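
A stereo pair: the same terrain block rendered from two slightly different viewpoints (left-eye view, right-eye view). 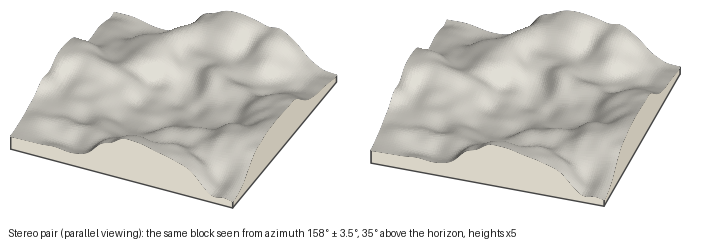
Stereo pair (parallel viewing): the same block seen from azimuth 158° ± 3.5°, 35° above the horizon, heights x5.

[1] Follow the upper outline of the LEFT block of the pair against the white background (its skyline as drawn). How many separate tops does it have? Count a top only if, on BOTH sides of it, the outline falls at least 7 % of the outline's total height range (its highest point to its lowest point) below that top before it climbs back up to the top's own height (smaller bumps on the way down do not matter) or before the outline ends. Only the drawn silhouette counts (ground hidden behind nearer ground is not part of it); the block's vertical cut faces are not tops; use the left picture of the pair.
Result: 2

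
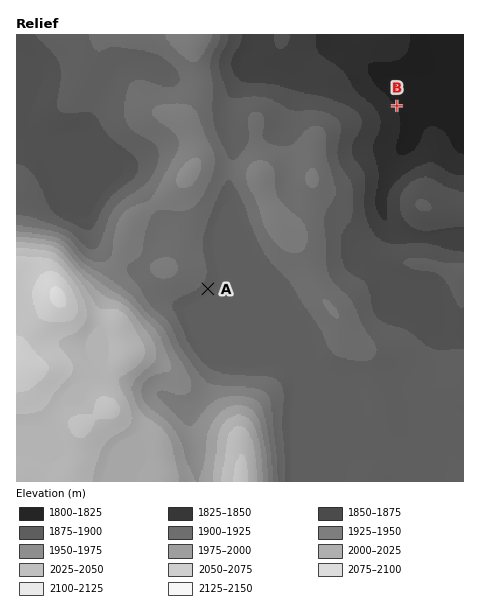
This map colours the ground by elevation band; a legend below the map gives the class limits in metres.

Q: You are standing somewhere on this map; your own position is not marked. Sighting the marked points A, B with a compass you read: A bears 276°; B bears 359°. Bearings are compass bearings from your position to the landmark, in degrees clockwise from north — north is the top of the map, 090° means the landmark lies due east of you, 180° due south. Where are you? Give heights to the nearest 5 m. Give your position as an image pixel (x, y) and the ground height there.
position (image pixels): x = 400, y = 309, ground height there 1890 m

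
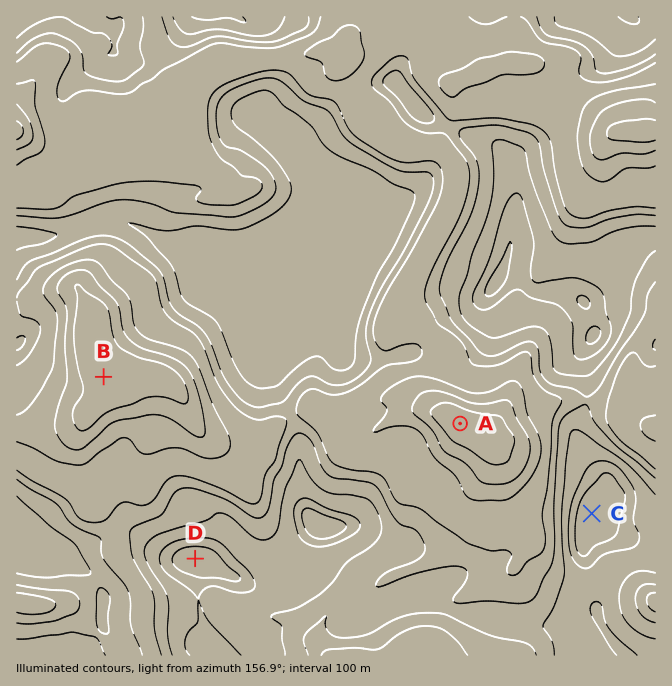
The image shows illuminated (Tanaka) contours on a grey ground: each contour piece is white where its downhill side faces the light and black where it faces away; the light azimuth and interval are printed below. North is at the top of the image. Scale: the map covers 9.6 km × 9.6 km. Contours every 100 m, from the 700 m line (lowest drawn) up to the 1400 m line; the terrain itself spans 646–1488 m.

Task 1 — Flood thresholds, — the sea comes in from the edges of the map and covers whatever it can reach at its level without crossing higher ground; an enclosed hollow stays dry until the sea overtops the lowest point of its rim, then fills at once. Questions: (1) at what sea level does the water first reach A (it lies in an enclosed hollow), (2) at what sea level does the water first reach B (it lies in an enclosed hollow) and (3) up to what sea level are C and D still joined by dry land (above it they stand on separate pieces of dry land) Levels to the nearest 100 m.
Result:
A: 1000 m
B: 900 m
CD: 1100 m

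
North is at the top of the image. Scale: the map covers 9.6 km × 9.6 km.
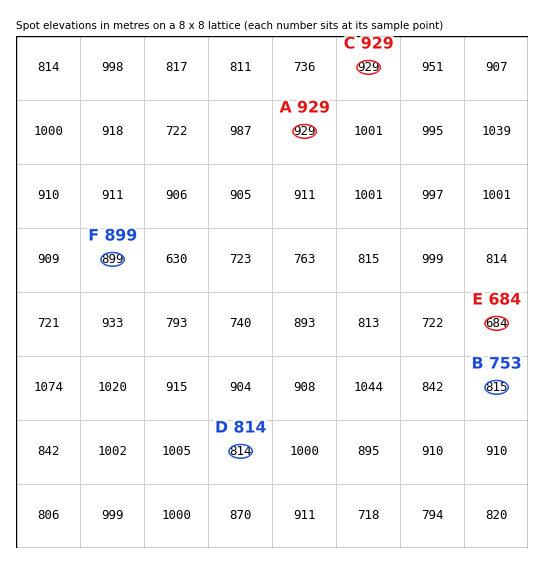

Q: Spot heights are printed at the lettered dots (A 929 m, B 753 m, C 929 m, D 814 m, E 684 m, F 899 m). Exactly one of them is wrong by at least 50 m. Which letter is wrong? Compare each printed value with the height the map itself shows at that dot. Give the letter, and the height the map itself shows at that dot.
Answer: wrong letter B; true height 815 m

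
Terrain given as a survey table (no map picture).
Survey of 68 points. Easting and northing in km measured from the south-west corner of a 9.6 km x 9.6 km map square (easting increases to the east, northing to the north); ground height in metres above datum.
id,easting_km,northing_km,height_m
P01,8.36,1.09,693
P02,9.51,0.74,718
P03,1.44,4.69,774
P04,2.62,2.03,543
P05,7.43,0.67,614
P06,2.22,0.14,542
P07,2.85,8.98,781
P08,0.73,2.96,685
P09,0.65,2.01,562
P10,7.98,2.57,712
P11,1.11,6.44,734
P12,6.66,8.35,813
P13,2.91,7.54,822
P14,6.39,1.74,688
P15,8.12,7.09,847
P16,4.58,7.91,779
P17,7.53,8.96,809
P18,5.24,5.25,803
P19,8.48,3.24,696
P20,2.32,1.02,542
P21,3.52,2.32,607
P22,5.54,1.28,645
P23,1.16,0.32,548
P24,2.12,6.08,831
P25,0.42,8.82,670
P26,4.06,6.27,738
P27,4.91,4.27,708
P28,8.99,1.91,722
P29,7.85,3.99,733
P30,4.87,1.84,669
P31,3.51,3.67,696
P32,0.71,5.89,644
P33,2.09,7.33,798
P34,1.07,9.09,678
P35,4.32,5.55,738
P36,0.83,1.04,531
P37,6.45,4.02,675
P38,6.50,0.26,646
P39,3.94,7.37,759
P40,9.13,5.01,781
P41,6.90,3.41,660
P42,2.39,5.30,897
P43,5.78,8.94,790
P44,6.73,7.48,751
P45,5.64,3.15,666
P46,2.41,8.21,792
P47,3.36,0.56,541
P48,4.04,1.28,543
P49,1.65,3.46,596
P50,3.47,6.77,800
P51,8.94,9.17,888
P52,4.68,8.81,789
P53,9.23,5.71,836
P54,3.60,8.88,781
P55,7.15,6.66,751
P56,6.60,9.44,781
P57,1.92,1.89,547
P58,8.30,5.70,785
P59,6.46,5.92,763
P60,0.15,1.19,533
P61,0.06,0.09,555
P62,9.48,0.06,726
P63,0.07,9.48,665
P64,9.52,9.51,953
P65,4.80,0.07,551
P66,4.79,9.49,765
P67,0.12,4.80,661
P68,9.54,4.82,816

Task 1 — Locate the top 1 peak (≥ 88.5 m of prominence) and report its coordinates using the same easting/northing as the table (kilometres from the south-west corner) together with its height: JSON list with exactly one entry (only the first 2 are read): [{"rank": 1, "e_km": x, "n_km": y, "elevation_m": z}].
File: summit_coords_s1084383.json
[{"rank": 1, "e_km": 2.31, "n_km": 5.34, "elevation_m": 900}]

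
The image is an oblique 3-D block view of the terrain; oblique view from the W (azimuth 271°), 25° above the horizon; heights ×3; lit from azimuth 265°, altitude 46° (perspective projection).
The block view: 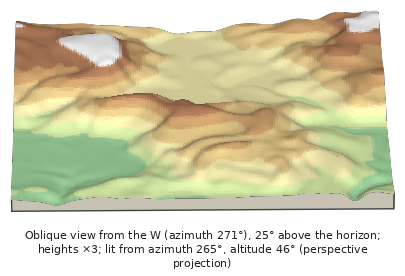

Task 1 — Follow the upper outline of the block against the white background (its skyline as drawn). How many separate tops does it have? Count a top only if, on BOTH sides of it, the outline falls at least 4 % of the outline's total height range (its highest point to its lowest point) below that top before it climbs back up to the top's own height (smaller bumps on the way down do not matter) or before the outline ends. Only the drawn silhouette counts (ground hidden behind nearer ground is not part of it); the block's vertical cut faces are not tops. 2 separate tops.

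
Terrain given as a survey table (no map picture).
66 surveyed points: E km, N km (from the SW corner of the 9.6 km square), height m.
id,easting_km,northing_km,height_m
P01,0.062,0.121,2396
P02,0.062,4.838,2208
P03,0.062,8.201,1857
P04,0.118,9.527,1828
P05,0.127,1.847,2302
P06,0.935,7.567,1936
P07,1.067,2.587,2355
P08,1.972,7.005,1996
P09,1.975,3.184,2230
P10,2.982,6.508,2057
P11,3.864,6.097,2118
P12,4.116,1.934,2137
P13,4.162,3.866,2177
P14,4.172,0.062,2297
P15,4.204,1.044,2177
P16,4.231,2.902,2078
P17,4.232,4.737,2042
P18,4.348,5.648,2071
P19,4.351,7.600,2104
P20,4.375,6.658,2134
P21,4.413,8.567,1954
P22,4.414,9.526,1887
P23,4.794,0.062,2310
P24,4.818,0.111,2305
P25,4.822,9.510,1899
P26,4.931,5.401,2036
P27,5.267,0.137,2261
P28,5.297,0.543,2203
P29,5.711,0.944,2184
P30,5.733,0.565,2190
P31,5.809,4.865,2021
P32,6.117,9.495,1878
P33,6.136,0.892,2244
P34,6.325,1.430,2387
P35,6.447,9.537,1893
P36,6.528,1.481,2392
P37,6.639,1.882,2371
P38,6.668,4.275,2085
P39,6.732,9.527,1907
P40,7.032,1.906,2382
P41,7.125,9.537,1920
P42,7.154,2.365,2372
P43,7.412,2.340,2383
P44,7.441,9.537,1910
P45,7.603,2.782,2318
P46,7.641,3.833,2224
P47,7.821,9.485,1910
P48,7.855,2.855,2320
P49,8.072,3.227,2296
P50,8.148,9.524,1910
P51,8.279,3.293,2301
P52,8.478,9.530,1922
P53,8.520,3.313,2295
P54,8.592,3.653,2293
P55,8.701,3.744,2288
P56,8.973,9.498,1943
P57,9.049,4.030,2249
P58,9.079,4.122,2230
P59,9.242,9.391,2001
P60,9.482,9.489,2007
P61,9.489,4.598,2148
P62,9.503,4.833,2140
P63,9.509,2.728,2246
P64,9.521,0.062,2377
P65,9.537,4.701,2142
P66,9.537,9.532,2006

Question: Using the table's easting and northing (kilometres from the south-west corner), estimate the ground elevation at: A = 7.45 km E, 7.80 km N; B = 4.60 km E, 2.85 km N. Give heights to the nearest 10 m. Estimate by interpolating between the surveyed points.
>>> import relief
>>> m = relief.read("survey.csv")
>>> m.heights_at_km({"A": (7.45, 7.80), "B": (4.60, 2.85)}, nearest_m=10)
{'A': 1970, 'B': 2100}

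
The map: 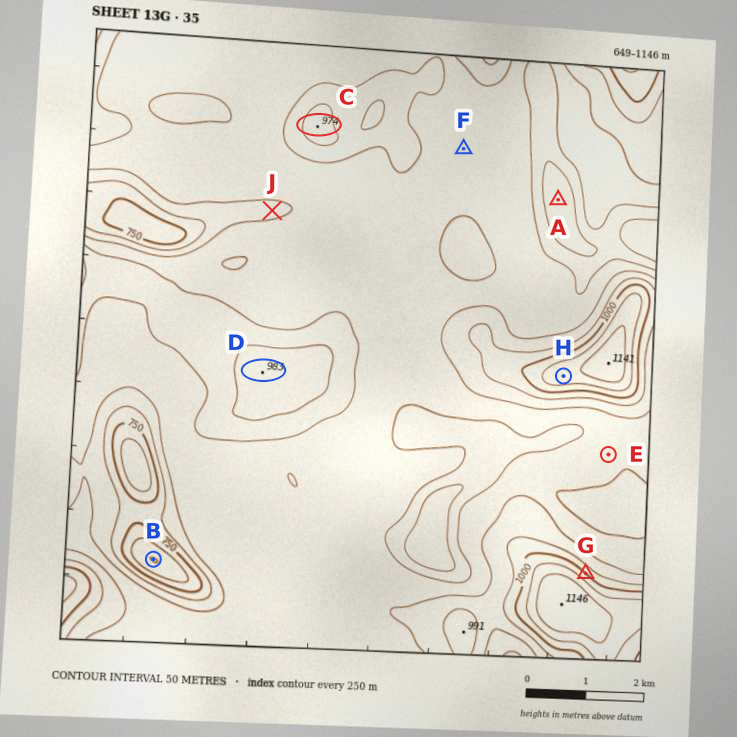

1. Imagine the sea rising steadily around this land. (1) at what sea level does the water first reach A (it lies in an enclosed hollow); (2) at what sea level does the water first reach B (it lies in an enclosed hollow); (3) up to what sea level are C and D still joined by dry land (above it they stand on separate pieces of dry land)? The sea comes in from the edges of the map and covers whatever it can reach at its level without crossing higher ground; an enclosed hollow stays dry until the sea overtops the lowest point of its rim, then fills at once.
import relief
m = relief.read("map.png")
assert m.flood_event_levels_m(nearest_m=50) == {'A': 800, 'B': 850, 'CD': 900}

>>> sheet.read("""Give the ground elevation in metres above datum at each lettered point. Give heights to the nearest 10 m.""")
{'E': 880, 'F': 890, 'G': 1000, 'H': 1090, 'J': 840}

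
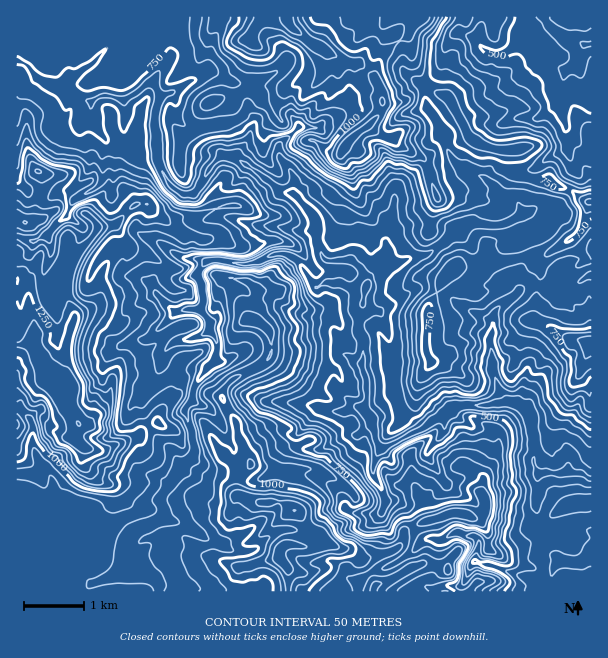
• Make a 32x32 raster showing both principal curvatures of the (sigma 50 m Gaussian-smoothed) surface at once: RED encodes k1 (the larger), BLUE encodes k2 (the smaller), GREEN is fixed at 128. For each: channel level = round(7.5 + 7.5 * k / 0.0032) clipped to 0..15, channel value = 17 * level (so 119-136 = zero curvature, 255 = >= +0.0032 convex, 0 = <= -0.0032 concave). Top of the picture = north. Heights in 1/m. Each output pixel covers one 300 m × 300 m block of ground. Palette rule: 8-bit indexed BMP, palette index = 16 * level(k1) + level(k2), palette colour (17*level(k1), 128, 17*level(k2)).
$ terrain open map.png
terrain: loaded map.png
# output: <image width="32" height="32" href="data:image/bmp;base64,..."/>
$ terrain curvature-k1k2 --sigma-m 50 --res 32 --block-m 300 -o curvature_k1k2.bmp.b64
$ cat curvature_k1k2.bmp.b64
<image width="32" height="32" href="data:image/bmp;base64,Qk02CAAAAAAAADYEAAAoAAAAIAAAACAAAAABAAgAAAAAAAAEAAATCwAAEwsAAAABAAAAAAAAAIAAABGAAAAigAAAM4AAAESAAABVgAAAZoAAAHeAAACIgAAAmYAAAKqAAAC7gAAAzIAAAN2AAADugAAA/4AAAACAEQARgBEAIoARADOAEQBEgBEAVYARAGaAEQB3gBEAiIARAJmAEQCqgBEAu4ARAMyAEQDdgBEA7oARAP+AEQAAgCIAEYAiACKAIgAzgCIARIAiAFWAIgBmgCIAd4AiAIiAIgCZgCIAqoAiALuAIgDMgCIA3YAiAO6AIgD/gCIAAIAzABGAMwAigDMAM4AzAESAMwBVgDMAZoAzAHeAMwCIgDMAmYAzAKqAMwC7gDMAzIAzAN2AMwDugDMA/4AzAACARAARgEQAIoBEADOARABEgEQAVYBEAGaARAB3gEQAiIBEAJmARACqgEQAu4BEAMyARADdgEQA7oBEAP+ARAAAgFUAEYBVACKAVQAzgFUARIBVAFWAVQBmgFUAd4BVAIiAVQCZgFUAqoBVALuAVQDMgFUA3YBVAO6AVQD/gFUAAIBmABGAZgAigGYAM4BmAESAZgBVgGYAZoBmAHeAZgCIgGYAmYBmAKqAZgC7gGYAzIBmAN2AZgDugGYA/4BmAACAdwARgHcAIoB3ADOAdwBEgHcAVYB3AGaAdwB3gHcAiIB3AJmAdwCqgHcAu4B3AMyAdwDdgHcA7oB3AP+AdwAAgIgAEYCIACKAiAAzgIgARICIAFWAiABmgIgAd4CIAIiAiACZgIgAqoCIALuAiADMgIgA3YCIAO6AiAD/gIgAAICZABGAmQAigJkAM4CZAESAmQBVgJkAZoCZAHeAmQCIgJkAmYCZAKqAmQC7gJkAzICZAN2AmQDugJkA/4CZAACAqgARgKoAIoCqADOAqgBEgKoAVYCqAGaAqgB3gKoAiICqAJmAqgCqgKoAu4CqAMyAqgDdgKoA7oCqAP+AqgAAgLsAEYC7ACKAuwAzgLsARIC7AFWAuwBmgLsAd4C7AIiAuwCZgLsAqoC7ALuAuwDMgLsA3YC7AO6AuwD/gLsAAIDMABGAzAAigMwAM4DMAESAzABVgMwAZoDMAHeAzACIgMwAmYDMAKqAzAC7gMwAzIDMAN2AzADugMwA/4DMAACA3QARgN0AIoDdADOA3QBEgN0AVYDdAGaA3QB3gN0AiIDdAJmA3QCqgN0Au4DdAMyA3QDdgN0A7oDdAP+A3QAAgO4AEYDuACKA7gAzgO4ARIDuAFWA7gBmgO4Ad4DuAIiA7gCZgO4AqoDuALuA7gDMgO4A3YDuAO6A7gD/gO4AAID/ABGA/wAigP8AM4D/AESA/wBVgP8AZoD/AHeA/wCIgP8AmYD/AKqA/wC7gP8AzID/AN2A/wDugP8A/4D/AIeIh4aFlpeGd4aGhZV1hMSVhIS05aRzsLD09bOEhaiXh4eXhpiFh4eHh5fG6NXnxbOjk8WA0vfV9YCg0qaGhYV3h4aHqIWXh4enpYKjgdfGx/f31eX1kYH50PaVloaXl4eHh3eXl4SUppSFtoOjspLF1rJhgfjktIDC5nN1loWFd4eHdoaWl7aEh5bGpsXU+sWCoLKAk7Tl9/TYhYOnuJd2h5WTpNWWlqOolrbnxcaWprL22KC1t5SC5ce2o5aYt4aVg8jWlIWVk5SWlMSRk5W156aA9Ma3oaXFx5ZzhISSxoGT59a3dKiVkZPnpreVpKK1dLSQ96HFuZe3lnK3hbeypOj2sePllaXQ16PWlpay+LSDs9GQ8qC3lba4gbd1prDEpdfocoTW5aD4ofi2x7aDlMaCpeehkLTlyMiApoTGoZHHtKW1coXmoLH3g3BwgYOlk6KnlceEgKCAgHKW19OzuLjJgPeEhZfDw/a0hoenhYXYgaeU6IW26bHWg4TYxoTHtpVy1paGlsaAgtX3t6iWlaaCp3TXyMeVcOiTk4TntbbEhXWDlaaSxfjAg4Tnp6d0xpGmhNiGuLeQx4WFt9elt7PGdaaWkuT0oLXGxdi2hYW1tKSF14eVpYC2p9bWtrWVhPi2lpbJoLDAk8i3lJO1ppSjg6bplpajgbfIlnWVtoS3kranl5LG+bC1lbbXx3G3k7Wnk5PEhai3kpWGhae3lLejpYSEhMbB4Pn35te1sbLFkpamttimh4aGlpaWk6TDxteBtafHw8CQkLCQsLDEkoKnhISClcill6enxoS2kKDXxdWCxYKT6Pjo1/b29pG4l5eFltihg6eol4aV96T49qDA9/WBp9e2lZSRsbG0gqaGpoWFprRzgpOEhodz9JWk89HFc+f5tZPV5/nHpZODp5W2hYWm+ba2p5aFhGL4krWUwsG1tsdw0KDEtZWhgpWD1ZR1Y5fnlpeDlrXn9bPS+efVpKaFssLogNeRoOVxhbjXpnJ006Zzg4WlotRzpfJ1ZISWlpagtsaTcIHogNfV9/jHoPfFpJS39vjpxIKm42SGhoWWpqC3tra4pcTE0OBy5+by+KVyptZzhafGc7fFlpeVlre1sMelt5ankueQ1ZODtOSQkoPXlqajo5SEp5WXhaSSkpHTkZbJyKaWt8XEp4WW+dahyLiGdpeXhZaGloSFpre4x4DHo4OTlISUt7eWhqbGg6OFl6anloeXhpeFh5eWhIeHt4OXhYSVt5NjpcfWtsWUx4O2dYSmhpaXlYeYh4eXhoeXhoamxenXgqX3tmSllra2grVytoSHh5aDd5eHh4eHhoeHhqeUlca19mOVhoWnlti3orTHloaGl5g="/>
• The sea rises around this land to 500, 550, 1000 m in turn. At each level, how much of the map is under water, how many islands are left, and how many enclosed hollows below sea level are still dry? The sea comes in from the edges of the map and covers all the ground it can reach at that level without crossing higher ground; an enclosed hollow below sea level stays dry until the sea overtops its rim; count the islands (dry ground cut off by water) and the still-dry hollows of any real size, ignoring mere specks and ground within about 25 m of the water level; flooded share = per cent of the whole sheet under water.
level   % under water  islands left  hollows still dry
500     12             0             0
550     18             0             0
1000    85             0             0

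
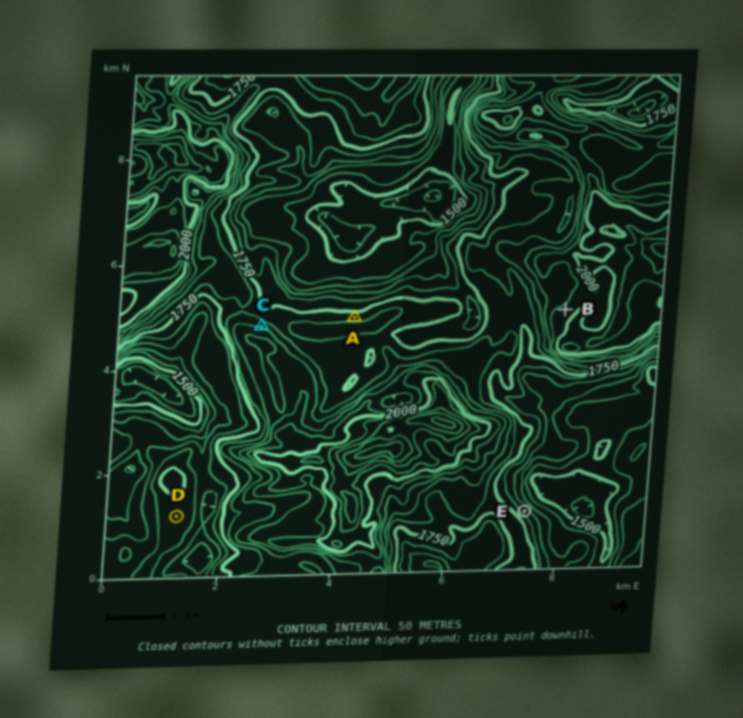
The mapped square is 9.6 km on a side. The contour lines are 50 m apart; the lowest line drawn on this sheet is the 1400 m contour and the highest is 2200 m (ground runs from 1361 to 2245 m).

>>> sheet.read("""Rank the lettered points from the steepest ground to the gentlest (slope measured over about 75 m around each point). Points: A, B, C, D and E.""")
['E', 'C', 'A', 'B', 'D']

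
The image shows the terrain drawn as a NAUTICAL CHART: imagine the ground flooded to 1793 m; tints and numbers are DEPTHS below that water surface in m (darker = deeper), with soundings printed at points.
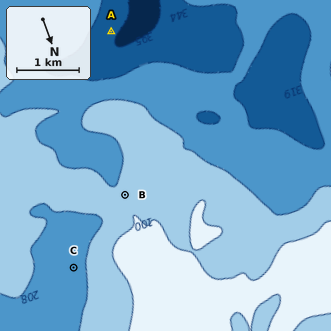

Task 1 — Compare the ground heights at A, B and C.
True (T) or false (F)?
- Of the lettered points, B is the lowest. F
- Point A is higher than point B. F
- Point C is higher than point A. T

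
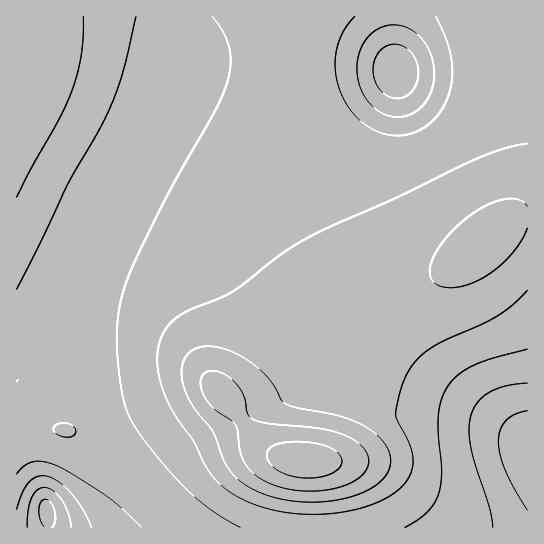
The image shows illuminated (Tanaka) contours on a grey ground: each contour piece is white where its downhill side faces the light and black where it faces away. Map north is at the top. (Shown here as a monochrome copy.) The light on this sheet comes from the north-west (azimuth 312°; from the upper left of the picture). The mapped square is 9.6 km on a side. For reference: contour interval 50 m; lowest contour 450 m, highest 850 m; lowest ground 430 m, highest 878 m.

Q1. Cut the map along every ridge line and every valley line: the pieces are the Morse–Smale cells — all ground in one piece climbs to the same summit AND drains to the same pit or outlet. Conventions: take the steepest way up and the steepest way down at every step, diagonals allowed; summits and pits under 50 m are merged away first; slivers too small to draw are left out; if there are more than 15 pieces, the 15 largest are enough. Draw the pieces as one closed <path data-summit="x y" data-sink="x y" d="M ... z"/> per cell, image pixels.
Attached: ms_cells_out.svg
<path data-summit="305 461" data-sink="46 510" d="M322 16l-159 1 0 30-3 20-15 47-50 99-30 73-20 65-6 9-23 19 1 149 299-1 0-32-4-32-5-3-24-3-16-8-18-18-16-24-9-9 11 6 16 0 44-19 20-13 29-33 25-23 28-19 43-23-13 3-18 0-14-5-16-15-20-34-27-70-16-55-3-37 3-23z"/><path data-summit="305 461" data-sink="527 454" d="M527 217l-12 2-8 4-52 42-81 47-30 27-29 33-13 9-25 14-26 9-16 0-8-3 22 30 18 18 16 8 24 3 5 3 3 12 2 53 211-1z"/><path data-summit="305 461" data-sink="395 70" d="M527 16l-204 0-2 2-5 20-3 23 2 28 6 32 38 102 20 34 16 15 14 5 18 0 12-4 22-12 46-38 8-4 13-2z"/><path data-summit="41 17" data-sink="46 510" d="M162 16l-146 1 1 362 22-19 6-9 20-65 30-73 50-99 15-47 3-20z"/>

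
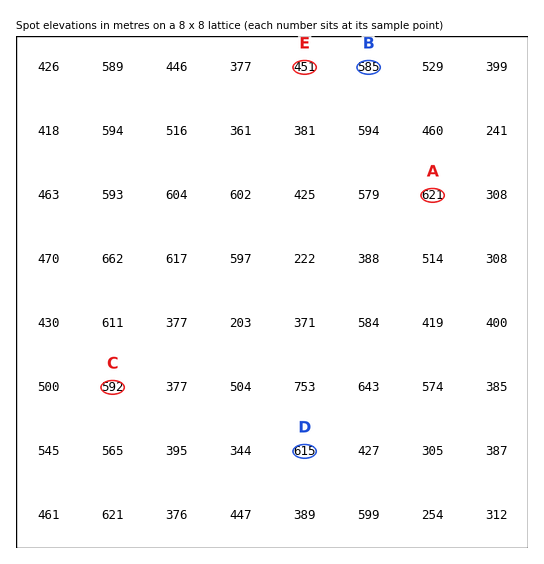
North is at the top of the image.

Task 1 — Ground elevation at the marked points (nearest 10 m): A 620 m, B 590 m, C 590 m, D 610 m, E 450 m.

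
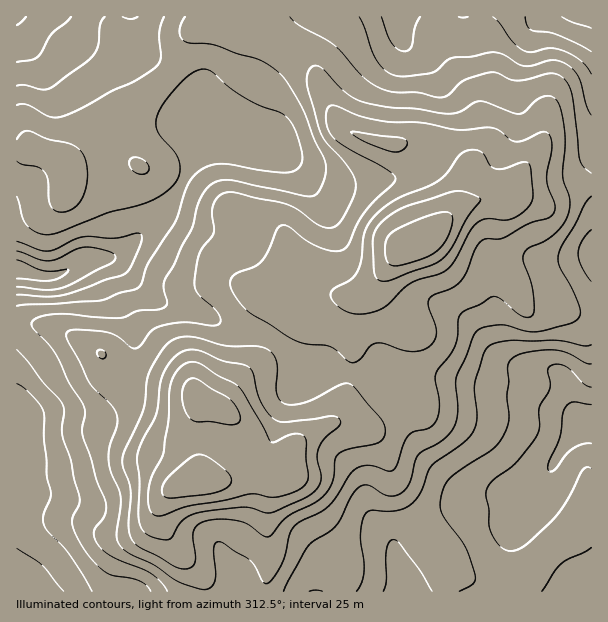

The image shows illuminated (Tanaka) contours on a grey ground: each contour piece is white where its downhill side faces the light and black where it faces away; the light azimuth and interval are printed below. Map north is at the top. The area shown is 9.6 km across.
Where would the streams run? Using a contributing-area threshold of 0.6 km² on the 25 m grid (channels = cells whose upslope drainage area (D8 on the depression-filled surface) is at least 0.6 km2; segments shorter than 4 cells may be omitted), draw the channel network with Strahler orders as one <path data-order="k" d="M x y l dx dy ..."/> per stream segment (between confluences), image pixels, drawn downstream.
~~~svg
<path data-order="1" d="M57 591l-40 0"/><path data-order="1" d="M135 591l-6 0"/><path data-order="1" d="M569 591l22 0"/><path data-order="1" d="M17 585l0 6"/><path data-order="1" d="M219 548l6 12 6 7 5 9 0 3 1 2 0 10 2 0"/><path data-order="1" d="M518 522l13-27 14-15 6-12"/><path data-order="1" d="M66 503l-1-2-48 0 0-4"/><path data-order="1" d="M458 491l9 0"/><path data-order="2" d="M467 491l61 0 2-2"/><path data-order="1" d="M506 489l24 0"/><path data-order="2" d="M530 489l21-21"/><path data-order="1" d="M362 483l0 9 1 2 0 4 2 2 1 7 3 3 3 6 18 18 2 3 1 12 2 2 1 7 5 8 0 3 3 4 1 9 2 2 0 7 1 0"/><path data-order="2" d="M551 468l3-6 3-3 1-4 9-11 0-1 18-18 6 0 0-2"/><path data-order="1" d="M17 462l0-30"/><path data-order="1" d="M240 450l3 2 21 0 6-6 3-6 6-27 5-9 3-3 0-3-3-3 0-39-2-2 0-3-3-6"/><path data-order="2" d="M17 425l0 7"/><path data-order="2" d="M29 414l-3 2-9 9"/><path data-order="1" d="M110 414l-81 0"/><path data-order="1" d="M45 410l-10 1-6 3"/><path data-order="1" d="M540 405l3 2 15 0 6 3 12 10 12 3"/><path data-order="1" d="M17 399l0 26"/><path data-order="1" d="M398 395l16 16 0 24 3 6 50 50"/><path data-order="2" d="M564 380l3 6 2 12 1 1 0 3 3 6 15 15"/><path data-order="1" d="M522 375l2-1 4 0 2-2 25 0"/><path data-order="2" d="M555 372l2 0 7 8"/><path data-order="2" d="M512 363l3 0 1 2 12 0 2 1 10 0 2 2 9 1 4 3"/><path data-order="1" d="M320 356l-3-2-8 0-1-1-12-2-2-1-3 0-1-2-3 0-2-1-6-2"/><path data-order="2" d="M279 345l-4-4-9-5-5 0-1-1-8 0-1-2-8 0-1-1-8-2-9-4-3-3-21-11-3 0-1-1-3 0-6-3-6 0-2-2-9 0-1-1-5 0-6-3-3-3-1 0-39-39-27 0"/><path data-order="2" d="M492 344l20 19"/><path data-order="1" d="M131 323l-3-3 0-2-51-51-3 0"/><path data-order="1" d="M441 306l8 3 3 3 6 3 48 48 6 0"/><path data-order="1" d="M492 269l0 75"/><path data-order="3" d="M74 267l-15 8-5 0-1 1-12 0-2-1-10-2-6-3-6 0 0-1"/><path data-order="3" d="M89 260l-3 0-9 4-3 3"/><path data-order="1" d="M590 260l1 0 0-8"/><path data-order="3" d="M120 254l-6 3-15 0-1 1-8 0-1 2"/><path data-order="1" d="M228 239l-6-2-1-1-3 0-2-2-3 0-1-1-5 0-6-3-9-2-6-3-7-6-3 0-2-1-15 0-34 34-5 2"/><path data-order="1" d="M591 237l0 15"/><path data-order="1" d="M336 234l-1-6-2-1 0-3-9-17-18-19 0-2-10-12-3-6-3 0-6-6-5 0-1-1"/><path data-order="1" d="M17 200l0 69"/><path data-order="3" d="M185 179l-3 6-3 3-2 4-12 15 0 2-45 45"/><path data-order="1" d="M422 171l-11 2-1 1-9 2-2 1-79 0-6-6-2 0-3-3-4-1-6-5-5 0-1-1-15 0"/><path data-order="2" d="M200 164l-15 15"/><path data-order="2" d="M185 161l0 18"/><path data-order="2" d="M278 161l-65 0-1 1-5 0-1 2-6 0"/><path data-order="1" d="M591 150l0-133"/><path data-order="1" d="M174 146l11 15"/><path data-order="1" d="M227 137l-27 27"/><path data-order="1" d="M515 132l1-1 0-60 8-14 0-4 1-2 0-7 2-2 0-3 3-6 3-3 0-1 12-12"/><path data-order="1" d="M185 122l0 39"/><path data-order="1" d="M48 84l-10-21-18-18-3-6 0-22"/><path data-order="1" d="M437 77l-2-3-31-32"/><path data-order="1" d="M399 60l0-28"/><path data-order="2" d="M404 42l-3-4 0-5-2-1"/><path data-order="2" d="M399 32l0-15-1 0"/><path data-order="1" d="M398 27l0-10"/><path data-order="1" d="M134 26l0-9-3 0"/><path data-order="1" d="M56 17l-39 0"/><path data-order="1" d="M536 17l9 0"/><path data-order="2" d="M545 17l46 0"/>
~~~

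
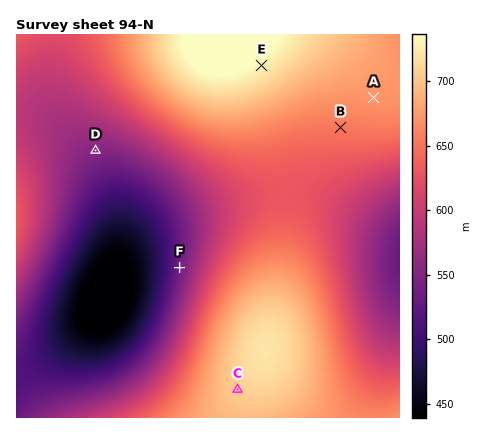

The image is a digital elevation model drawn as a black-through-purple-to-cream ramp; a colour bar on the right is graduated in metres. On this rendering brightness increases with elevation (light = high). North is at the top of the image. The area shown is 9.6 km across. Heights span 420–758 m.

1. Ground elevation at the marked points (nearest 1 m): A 670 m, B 653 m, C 706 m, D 554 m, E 731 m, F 536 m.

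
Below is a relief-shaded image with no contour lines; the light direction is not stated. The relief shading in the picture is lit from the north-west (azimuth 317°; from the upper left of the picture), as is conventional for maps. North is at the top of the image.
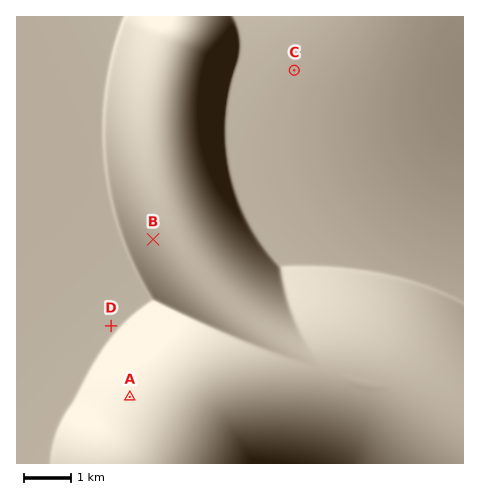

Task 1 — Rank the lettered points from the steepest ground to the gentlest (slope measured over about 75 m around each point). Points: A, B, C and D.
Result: B A C D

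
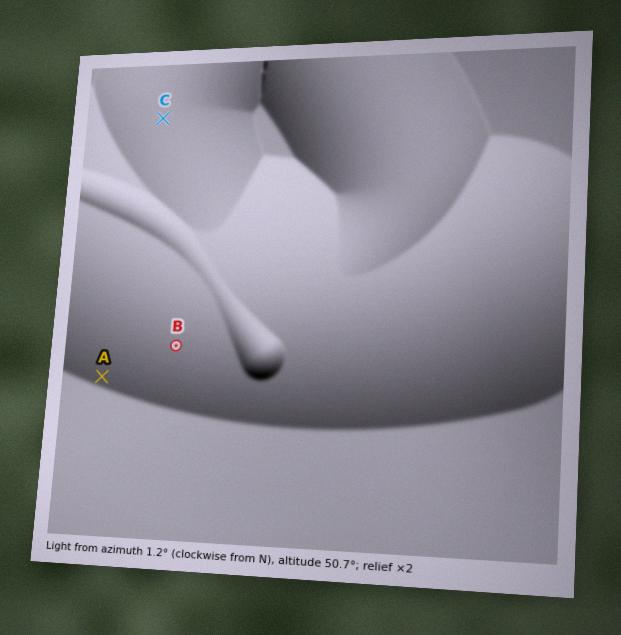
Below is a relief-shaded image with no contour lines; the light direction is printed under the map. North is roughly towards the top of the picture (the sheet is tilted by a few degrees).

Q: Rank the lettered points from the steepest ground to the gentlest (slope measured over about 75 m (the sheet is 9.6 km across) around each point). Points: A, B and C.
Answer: A B C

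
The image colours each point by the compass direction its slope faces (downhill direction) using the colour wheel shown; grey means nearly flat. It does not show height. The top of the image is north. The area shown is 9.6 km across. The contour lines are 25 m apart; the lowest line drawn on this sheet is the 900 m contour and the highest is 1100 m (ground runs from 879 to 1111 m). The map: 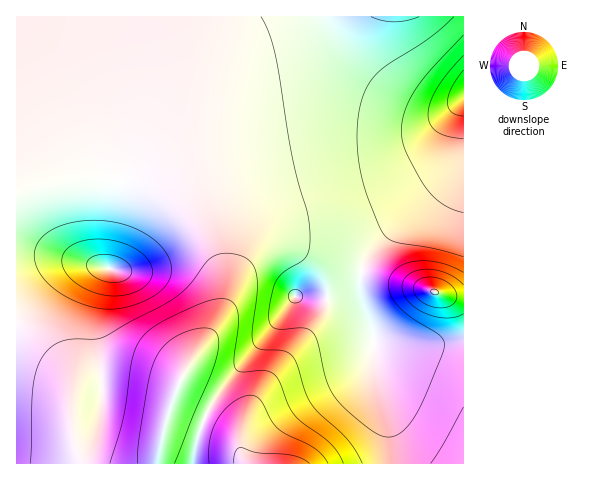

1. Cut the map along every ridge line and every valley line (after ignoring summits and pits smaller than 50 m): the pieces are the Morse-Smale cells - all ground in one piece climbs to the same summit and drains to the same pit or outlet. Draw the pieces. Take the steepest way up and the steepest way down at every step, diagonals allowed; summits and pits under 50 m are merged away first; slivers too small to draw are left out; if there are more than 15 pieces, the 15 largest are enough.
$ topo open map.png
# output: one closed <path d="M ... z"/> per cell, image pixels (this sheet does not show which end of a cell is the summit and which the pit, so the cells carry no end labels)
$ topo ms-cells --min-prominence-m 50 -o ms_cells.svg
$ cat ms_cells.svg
<path d="M463 16l-447 1 0 175 37-9 31-4 40 1 29 8 22 11 16 15 18 25 10 24 5 20-1 25-9 20-23 33-15 29-13 41-6 27 1 6 306-1 0-122-32 4-55-2-3-2-1-9-13-35 1-26 11-21 13-15 50-43 24-26 5-8z"/><path d="M112 179l-51 3-26 4-19 7 0 153 23 7 11 8 16 17 5 12 0 27 3 27 10 19 73 1 6-33 13-41 8-18 27-38 9-19 4-13 0-19-5-20-10-24-13-19-16-17-27-15z"/><path d="M463 158l-4 8-24 26-57 51-13 19-5 15 0 20 13 35 1 9 3 2 55 2 32-5z"/><path d="M21 346l-5 1 0 116 69 1-5-6-6-14-3-27 0-27-5-12-20-20z"/>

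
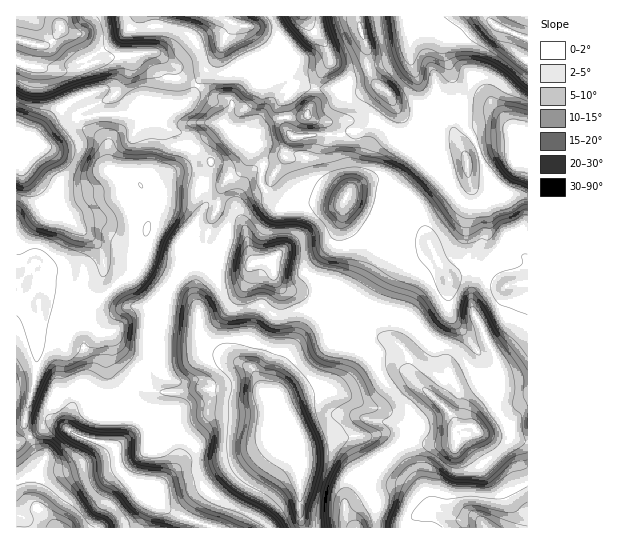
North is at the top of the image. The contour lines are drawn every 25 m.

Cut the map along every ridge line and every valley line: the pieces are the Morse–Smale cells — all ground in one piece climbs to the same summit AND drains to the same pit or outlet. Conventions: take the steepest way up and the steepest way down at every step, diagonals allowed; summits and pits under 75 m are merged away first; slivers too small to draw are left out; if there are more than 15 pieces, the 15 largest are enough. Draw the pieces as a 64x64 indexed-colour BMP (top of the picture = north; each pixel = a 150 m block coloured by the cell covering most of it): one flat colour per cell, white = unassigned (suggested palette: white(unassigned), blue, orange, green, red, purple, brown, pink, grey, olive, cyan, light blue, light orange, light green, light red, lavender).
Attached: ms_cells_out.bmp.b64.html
<image width="64" height="64" href="data:image/bmp;base64,Qk12CAAAAAAAAHYAAAAoAAAAQAAAAEAAAAABAAQAAAAAAAAIAAATCwAAEwsAABAAAAAAAAAA////ALR3HwAOf/8ALKAsACgn1gC9Z5QAS1aMAMJ34wB/f38AIr28AM++FwDox64AeLv/AIrfmACWmP8A1bDFAKqqqqqqqqqqIiIiIiIiIiIiIgAAAAAAAAAAAAAA7u7uqqqqqqqqqqoiIiIiIiIiIiIiAAAAAAAAAAAA7u7u7u6qqqqqqqqqqqIiIiIiIiIiIiAAAAAAAAAAAA7u7u7u7qqqqqqqqqqqoiIiIiIiIiIiIAAAAAAAAAAA7u7u7u7uqqqqqqqqqqoiIiIiIiIiIiIgAAAAAAAAAA7u7u7u7u6qqqqqqqqqoiIiIiIiIiIiIiAAAAAAAAAADu7u7u7u7qqqqqqqqqoiIiIiIiIiIiIiIAAAAAAAAADu7u7u7u7uqqqqqqqqoiIiIiIiIiIiIiIiAAAAAAAADu7u7u7u7u6qqqqqqqqiIiIiIiIiIiIiIiIAAAAAAADu7u7u7u7u7qqqqqqqqiIiIiIiIiIiIiIiIgAAAAAAAO7u7u7u7u7uqqqqqqqogiIiIiIiIiIiIiIiVVAAAAAF7uVV7u7u7u6IqqqqiIiIIiIiIiIiIiIiIiVVVVUAAFVVVVVe7u5mZoiKqoiIiIgiIiIiIiIiIiIiJVVVVVVVVVVVVV7mZmZmiIiIiIiIiCIiIiIiIiIiIiJVVVVVVVVVVVVVVmZmZmaIiIiIiIiIIiIiIiIiIiIiJVVVVVVVVVVVVVVmZmZmZoiIiIiIiIgiIiIiIiIiIiJVVVVVVVVVVVVVVmZmZmZmiIiIiIiIiCIiIiIiIiIiIkVVVVVVVVVVVVVmZmZmZmaIiIiIiIiIIiREREREREREVVVVVVVVVVVVVmZmZmZmZoiIiIiIiIgiRERERERERERVVVVVVVVVVVVmZmZmZmZmiIiIiIiIiIJEREREREREREVVVVVVVVVVVmZmZmZmZmaIiIiIiIiIjERERERERERERVVVVVVVVVVWZmZmZmZmZoiIiIiIiIjMxEREREREREREVVVVVVVVVVZmZmZmZmZmiIiIiIiIjMzERERERERERERFVVVVVVVVZmZmZmAAZmaIiIiIiIjMzMRERERERERERERVVVVVVVZmZmZmYAAAZoiIiIiIjMzMzERERERERERERERVVVVVVmZmZmYAAABmiIiIiIzMzMzMRERERERERERERERVVVVmZmZmYAAAAAaIiIgRzMzMzMxERERERERERERERERERGZmZmYAAAAABoiBEREczMzMzEREREREREREREREREQzZmZmZgAAAAAAiBERERHMzMzMxEREREREREREREMzMzM2ZmZmAAAAAACBERERERHMzMzEREREREREREMzMzMzMzZmZmYAAAAAABERERERERzMzMxERERERERDMzMzMzMzNmZmZgAAAAmQEREREREREczMzERERERERDMzMzMzMzMzZmZmkAAJmZkRERERERERHMzMxEREMzREMzMzMzMzMzM2ZmmZmZmZmREREREREREczMzDMzMzMzMzMzMzMzMzMzNmaZmZmZmZERERERERERHMzMMzMzMzMzMzMzMzMzMzMzOZmZmZmZkREREREREREczMwzMzMzMzMzMzMzMzMzMzM5mZmZmZmRERERERERERzMzDMzMzMzMzMzMzMzMzMzAJmZmZmZmZERERERERERHMzMwzMzMzMzMzMzMzMwAAAAmZmZmZmZkRERERERERERzMzMMzMzMzMzMzMzMwAAAAmZmZmZmZmRERERERERERHMzMwzMzMzMzMzMzMwAAAACZmZmZmZmZEREREREREREczMzMMzMzMzMzMwAwAAAAANmZmZmZmZkREREREREREczMzMwzMzMzAAAAAAAAAAAN3ZmZmZmZmRERERERERERDMzMzDMzMzAAAAAADQAAAN3d2ZmZmZmZERERERERERERDMzAADMzMAAAAADd3dDd3d3dmZmZmZkREREREREREREQAAAAADMwAAAAAN3d3d3d3d2ZmZmZmREREREREREREREQAAAAAzAAAAAN3d3d3d3d2ZmZmZmZEREREREREREREREAAAADAAAAAA3d3d3d3d0Hd5mZmZmxEREREREREREREQAAAAMAAAAADd3d3d3d0Ad3d5mZl7u7EREREREREREQAAAAAAAAAAAN3d3d3d3Qd3d3d3d3u7uxEREREREREQAAAAAAAAAAAA3d3d3d3QB3d3d3d3e7u7sREREREREQAAAAAAAAAAAADd3d3d3QB3d3d3d3d7u7u7uxEREREQAAAAAAAAAAAA3d3d3d3QAHd3d3d3d3u7u7u7u7u7u7sAAAAAAAAAAADd3d3d3dAAd3d3d3d3e7u7u7u7u7u7u7uwAAAAAAAAAN3d3d3dAAB3d3d3d3d7u7u7u7u7u7u7u7AAAAAAAAAA3d3d3dAAAHd3d3d3d3u7u7u7u7u7u7u7vwAAAAAAAAAAAAAAAAAHd3d3d3d3e7u7u7u7u7u7u7//AAAAAAAAAAAAAAAAAAd3d3d3d3d7u7AAC7u7u7u7v//wAAAAAAAAAAAAAAAAB3d3d3d3d3u7AAAA/7u7u7v///8AAAAAAAAAAAAAAAB3d3d3d3d3e7sAAAD//////////wAAAAAAAAAAAAAAAHd3d3d3d3d7sAAAD///////////8AAAAAAAAAAAAAAAd3d3d3d3d3AAAAAP///////////wAAAAAAAAAAAAAAB3d3d3d3d3AAAAD/////////////8AAAAAAAAAAAAAAAd3d3d3dwAAAAD/////////////8AAAAAAAAAAAAAAAB3d3d3cAAA"/>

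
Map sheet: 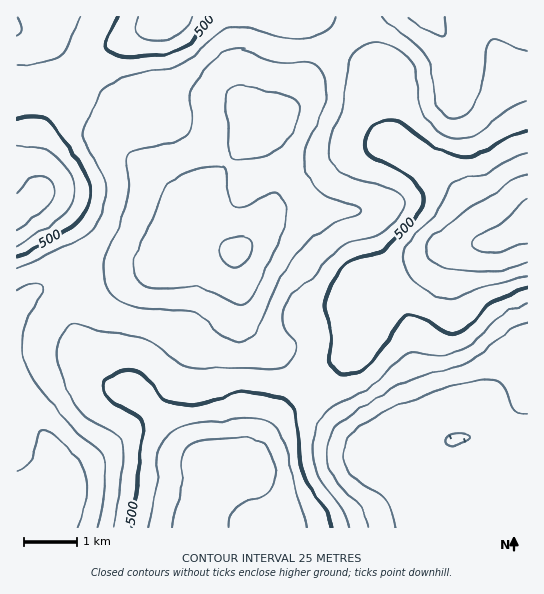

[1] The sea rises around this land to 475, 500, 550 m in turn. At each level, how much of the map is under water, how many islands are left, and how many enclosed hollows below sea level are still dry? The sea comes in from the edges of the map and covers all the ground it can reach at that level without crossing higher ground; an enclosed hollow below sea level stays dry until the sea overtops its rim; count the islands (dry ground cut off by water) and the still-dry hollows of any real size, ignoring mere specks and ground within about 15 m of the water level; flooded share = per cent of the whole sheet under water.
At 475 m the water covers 12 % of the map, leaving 0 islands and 0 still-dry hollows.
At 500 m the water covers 24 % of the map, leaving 0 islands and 0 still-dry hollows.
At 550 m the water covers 65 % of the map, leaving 1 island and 0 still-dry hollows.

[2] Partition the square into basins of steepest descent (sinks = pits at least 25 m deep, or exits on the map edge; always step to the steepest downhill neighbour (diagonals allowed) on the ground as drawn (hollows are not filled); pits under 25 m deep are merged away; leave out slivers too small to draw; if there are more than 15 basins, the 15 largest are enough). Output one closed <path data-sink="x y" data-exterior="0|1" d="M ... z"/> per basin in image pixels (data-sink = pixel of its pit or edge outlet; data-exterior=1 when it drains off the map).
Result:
<path data-sink="527 222" data-exterior="1" d="M527 16l-165 1-47 52-22 33-14 14-26 20-22 22-30 40 0 15 4 13 10 13 21 12-1 12 5 23 1 27 7 17 13 13 26 16 28 30 22 30 24 24 9 6 7 2 44 48 4 7 6 22 97-1z"/><path data-sink="230 465" data-exterior="0" d="M213 244l-12 1-30 10-17 9-15 4-49-1-21 4-32 17-16 17-5 2 0 90 15 14 8 12 10 23 6 19 0 20-3 8-11 16-6 5 2 13 393 1-3-18-6-11-44-48-7-2-9-6-24-24-22-30-28-30-26-16-13-13-7-17-1-27-5-23 1-12z"/><path data-sink="17 215" data-exterior="1" d="M17 29l-1 277 5-1 16-17 32-17 21-4 49 1 15-4 9-7 38-12 12-1 14 4-12-9-10-13-4-13 0-15 30-40 36-33-26-21-15-4-40 4-16 0-12-3-29 3-14-3-30-17-38-41z"/><path data-sink="166 17" data-exterior="1" d="M363 16l-346 0-1 13 31 14 38 41 30 17 14 3 24-3 33 3 40-4 15 4 26 21 26-23 22-33z"/>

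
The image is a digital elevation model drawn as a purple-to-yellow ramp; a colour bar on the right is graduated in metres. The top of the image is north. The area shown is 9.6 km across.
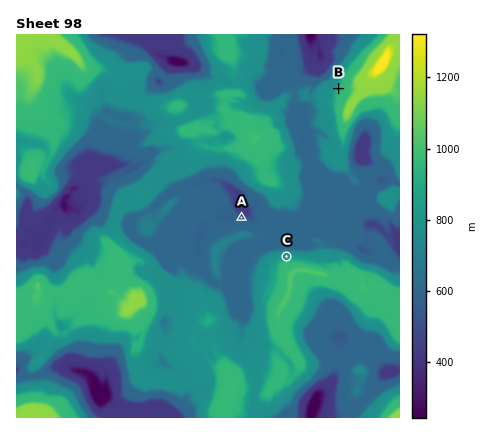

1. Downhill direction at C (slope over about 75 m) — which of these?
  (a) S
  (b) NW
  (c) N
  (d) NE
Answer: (c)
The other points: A NE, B NW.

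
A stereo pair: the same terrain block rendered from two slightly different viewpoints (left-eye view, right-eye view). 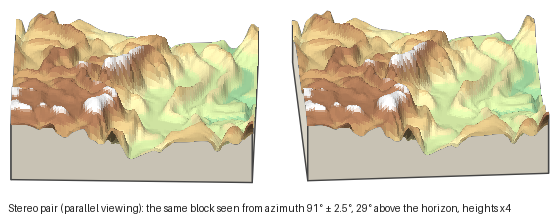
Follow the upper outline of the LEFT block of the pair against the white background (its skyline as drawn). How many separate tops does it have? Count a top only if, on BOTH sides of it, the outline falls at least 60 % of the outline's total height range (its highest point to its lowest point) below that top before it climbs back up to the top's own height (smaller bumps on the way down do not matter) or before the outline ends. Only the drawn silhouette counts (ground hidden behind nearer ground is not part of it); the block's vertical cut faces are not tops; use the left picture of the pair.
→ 0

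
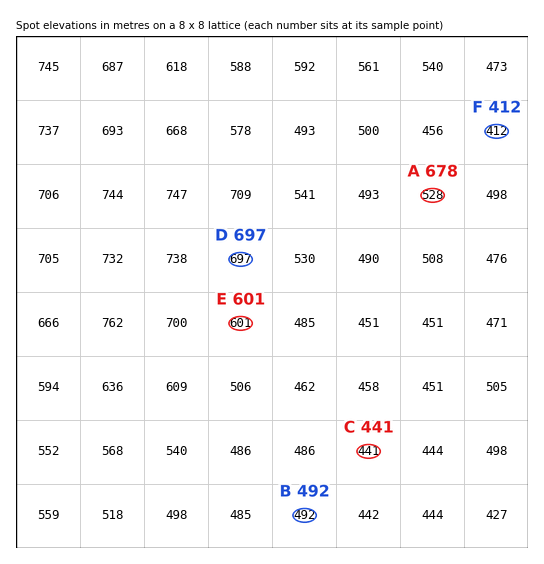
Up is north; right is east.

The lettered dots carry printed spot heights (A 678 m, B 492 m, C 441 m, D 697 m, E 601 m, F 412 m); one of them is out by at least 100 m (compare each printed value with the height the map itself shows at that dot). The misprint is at A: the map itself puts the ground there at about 528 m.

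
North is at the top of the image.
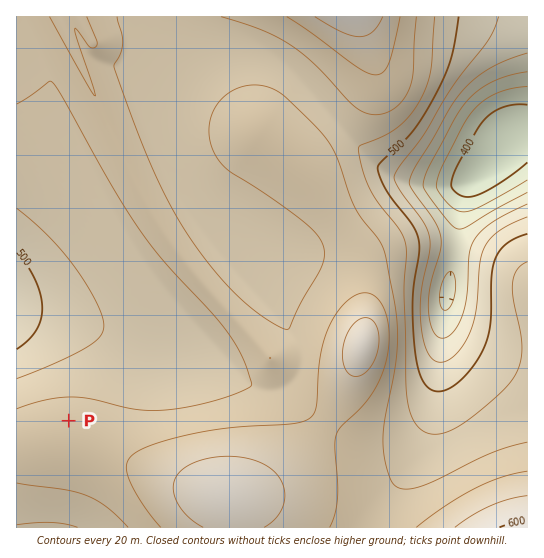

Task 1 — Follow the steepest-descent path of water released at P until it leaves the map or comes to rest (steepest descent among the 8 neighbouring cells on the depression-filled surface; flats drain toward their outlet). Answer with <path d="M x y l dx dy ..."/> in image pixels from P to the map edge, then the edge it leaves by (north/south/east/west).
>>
<path d="M69 421l0-60-39-39-8-1-5-3"/>
exit: west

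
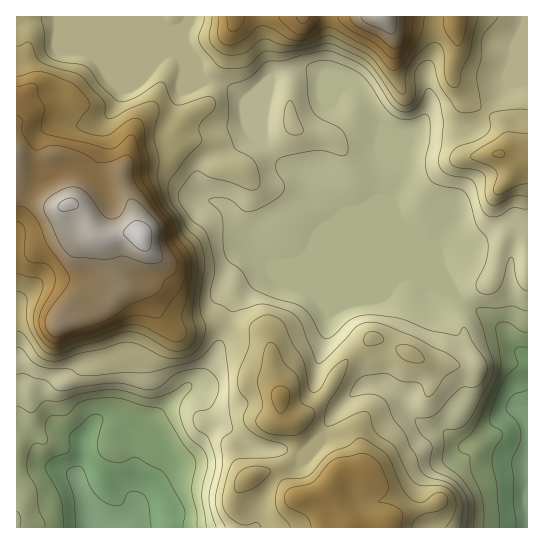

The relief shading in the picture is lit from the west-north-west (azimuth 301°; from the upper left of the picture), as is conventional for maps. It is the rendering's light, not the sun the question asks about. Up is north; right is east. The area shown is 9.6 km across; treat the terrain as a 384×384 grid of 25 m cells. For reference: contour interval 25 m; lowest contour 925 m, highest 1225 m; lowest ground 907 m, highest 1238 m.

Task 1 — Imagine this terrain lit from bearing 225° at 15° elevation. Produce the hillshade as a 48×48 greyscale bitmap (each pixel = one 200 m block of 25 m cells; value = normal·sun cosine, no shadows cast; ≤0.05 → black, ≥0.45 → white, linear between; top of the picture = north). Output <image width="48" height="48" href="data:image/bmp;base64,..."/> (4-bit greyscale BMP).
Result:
<image width="48" height="48" href="data:image/bmp;base64,Qk32BAAAAAAAAHYAAAAoAAAAMAAAADAAAAABAAQAAAAAAIAEAAATCwAAEwsAABAAAAAAAAAAAAAAABEREQAiIiIAMzMzAERERABVVVUAZmZmAHd3dwCIiIgAmZmZAKqqqgC7u7sAzMzMAN3d3QDu7u4A////AGZmVXiZmJmJvN25iau7mIdnZmeZhURWVWZmVnmZiJmZve2oiru6mHZndmeJdDRVVWZmVomYiJmazduYmruYiHd4dlZ3QRNWVmZlVpqYiZqqu7upmahmiHiIdUVkEBRmZmZVV5mImamZqrupiIZWiHiHZERCATVmZmZmeamZmZmJqruXZmVniHd2RERDNGZmZmeImZmZiIiKvMuFVWd4h2ZlNEVVVndmd2eId4mIiIibzMp2eamYh2dkNFVVZ3d3d3iHd4mIiIm8y6iKzMuYiIdUVVVWeId3Zoh3iIiIiJq8uYmsy6mHd3dlZVZ4mXZmZpmJmImZmqq7mIqqqZh2ZndmZWiZmHZVZ5mKmZqqu7uph4qqqpdVZndmVomYiHZWeJmaqru83bqYiJq6u4ZFZ3dmZ5qYiIdmiJmrqrvMy6mImau6qXVFeHd4iamYiJdWiJq7qqqqqZmaqqupmHVFeHeJmqqYiZZFeLzcupmZmZq7uqqpmHVFd3iJmql3d2Q1Z83uuqqZmrzLmImZmGVFZ4iJmYZVVmQ1aN7+u7uqq93JdomZmGVVZ4iIdlRFZmRGit/8qrurvNuWRXiJl2VVV4h1RERWd2RXq83JiJmqu7l1RWeIdlREV4dURVZnh1V5qruoh4iJmph2RGd3ZTNFaHdmZ3d4dniqqrqpiIiIiYh2RGd2VEVXiIh3eHd3eJqpmqqqmIiIiIh2RGdlVWd4iIiIiIeIiamYmqqrqZiIeIiFNGZlZ4iIiIiIiIiIiZiImqqrupmYiql0I1VmeIiIiIiIiIiIiIiImaqsupqZq5YxI0VniIiIiIiIiIiIiIiYmZmsqamZqnQRI0Z4iIiIiIiIiIiIiImZmaq7qZh4mFIQJFd4iIiIiIiIiIiIiJqpmLvLqYZnhkEANWeIiIiIiIiIiIiIiJqpiLu6mHVXhRABRneJmIiIiIiIiImIiau5iZmYh1RohAAEZ4iamIiIiIiIiJiIibzKqoiHZUWJcwFGeJq6mHd4iIiIiIiJmsy6qnd3ZWeYYyRniaupdmd4iIiIiImau8y6mXeIh3iHU0V3iamHZmeIiJiIiImrzMzKmGeIh3dmVEZ3iYd2VniZmZh3iImruquph1Z2ZVRWZEZ4iIdmZ5mZmYd3iImamHiHd1ZVREVnZEZ3d3ZmeJqYh3d4iImal3d3ZmZlZmZnZVd3d3ZniZmGZnd4iZmqmIiHZmZnd3ZmZWZ3d3ZniZhlZ4h4nLqqqpmHZmZneHVVZmZmd3VniJhleIh5zsibuph2d2Znd1M1Z2VWd2V4iIhmeIiL7paLynZmd2ZmZTNXd3Znd3eJiIhmeIit/GWMyGZnd2ZUMzR4iId3iJqpiJh3iJrf+macp2Z3iHYzRFaIiIh4ibupiamJmr3/6nebqHZ3iHZEZ3iIiIiIm8ypirvLvO//6neaqGZniHZWiIiIiIiIm8yom83cve/u2maKuFV4iHZniIiIiIiImruYi83KnO7ux1V6qFZ4h3ZniIiIiIiIiruYm8y5m97tpkV5p2Z4dw=="/>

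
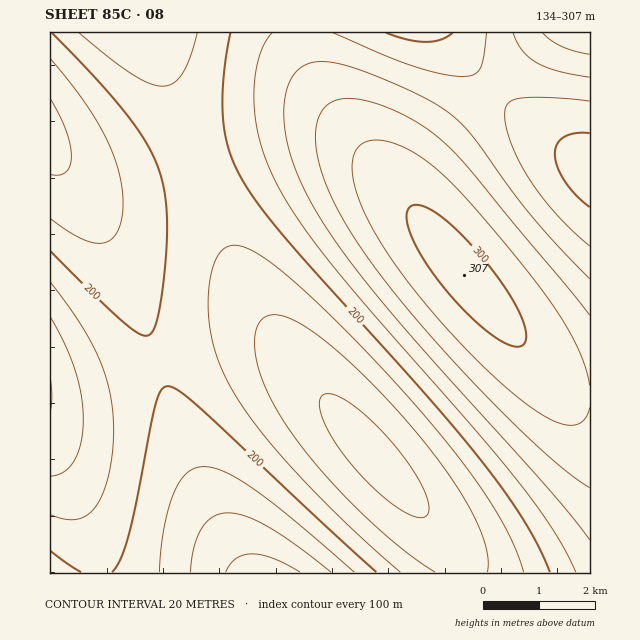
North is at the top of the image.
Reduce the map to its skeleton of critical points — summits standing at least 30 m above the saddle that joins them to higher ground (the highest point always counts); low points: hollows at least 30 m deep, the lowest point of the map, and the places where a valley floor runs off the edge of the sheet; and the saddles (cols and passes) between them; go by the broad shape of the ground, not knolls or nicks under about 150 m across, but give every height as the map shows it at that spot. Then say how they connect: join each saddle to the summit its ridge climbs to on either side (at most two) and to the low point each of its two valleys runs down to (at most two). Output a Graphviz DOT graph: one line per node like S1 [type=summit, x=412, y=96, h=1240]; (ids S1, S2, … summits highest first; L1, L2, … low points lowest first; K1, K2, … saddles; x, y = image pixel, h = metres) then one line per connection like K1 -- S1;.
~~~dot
graph terrain {
  S1 [type=summit, x=464, y=275, h=307];
  S2 [type=summit, x=588, y=33, h=277];
  S3 [type=summit, x=263, y=572, h=269];
  S4 [type=summit, x=50, y=137, h=246];
  L1 [type=low, x=374, y=457, h=134];
  L2 [type=low, x=50, y=395, h=139];
  L3 [type=low, x=136, y=33, h=160];
  L4 [type=low, x=588, y=168, h=192];
  K1 [type=saddle, x=493, y=88, h=222];
  K2 [type=saddle, x=157, y=361, h=199];
  K3 [type=saddle, x=195, y=164, h=191];
  K1 -- S1;
  K1 -- S2;
  K1 -- L4;
  K2 -- S3;
  K2 -- S4;
  K2 -- L1;
  K2 -- L2;
  K3 -- S1;
  K3 -- S4;
  K3 -- L1;
  K3 -- L3;
}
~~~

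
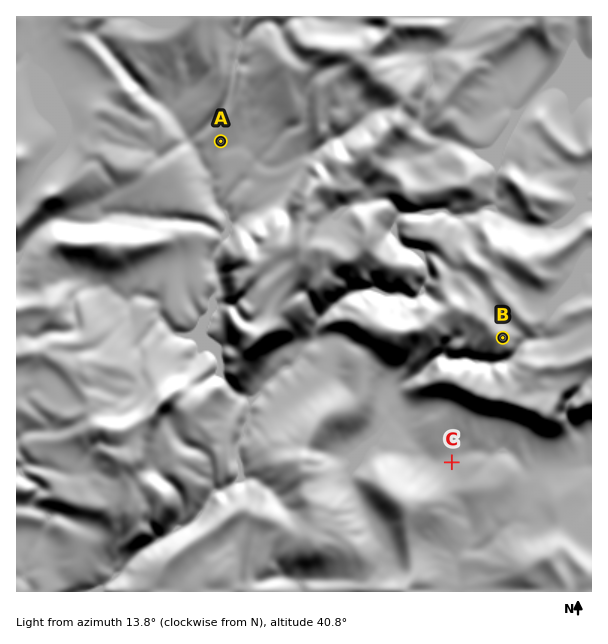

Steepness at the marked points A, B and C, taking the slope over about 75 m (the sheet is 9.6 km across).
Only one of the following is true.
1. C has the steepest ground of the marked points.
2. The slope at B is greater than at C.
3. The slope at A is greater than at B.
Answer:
2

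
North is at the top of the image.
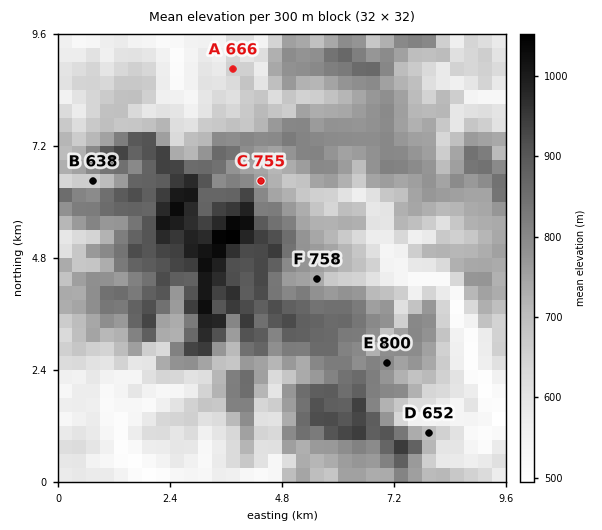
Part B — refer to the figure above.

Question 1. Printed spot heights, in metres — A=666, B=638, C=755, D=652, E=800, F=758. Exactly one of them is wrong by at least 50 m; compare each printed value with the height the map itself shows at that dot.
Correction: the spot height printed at D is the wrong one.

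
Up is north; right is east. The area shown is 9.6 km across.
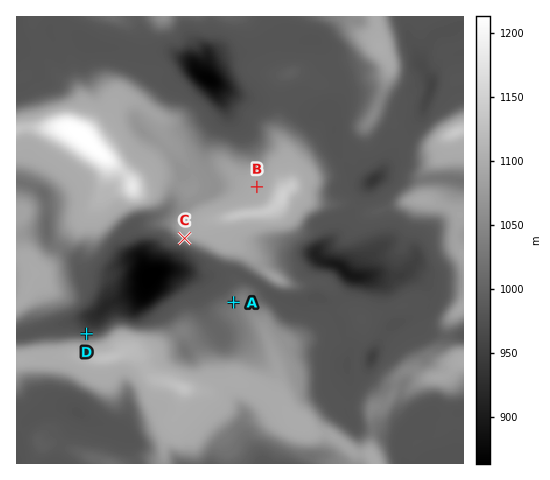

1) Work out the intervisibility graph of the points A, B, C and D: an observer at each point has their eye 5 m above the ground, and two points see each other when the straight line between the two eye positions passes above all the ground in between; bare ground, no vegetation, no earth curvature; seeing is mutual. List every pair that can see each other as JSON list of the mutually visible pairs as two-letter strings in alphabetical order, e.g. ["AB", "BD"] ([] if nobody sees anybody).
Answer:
["AC", "CD"]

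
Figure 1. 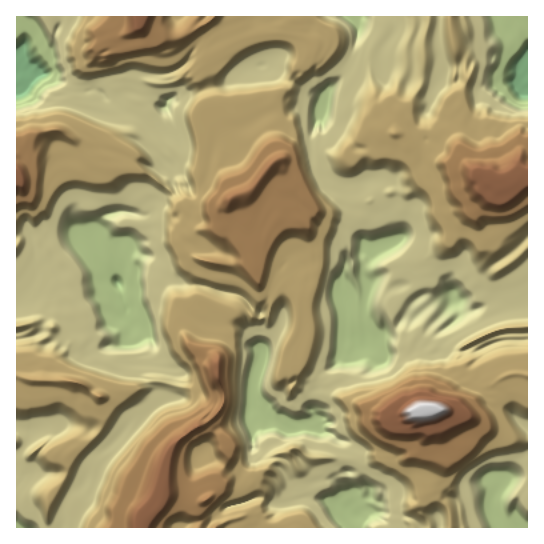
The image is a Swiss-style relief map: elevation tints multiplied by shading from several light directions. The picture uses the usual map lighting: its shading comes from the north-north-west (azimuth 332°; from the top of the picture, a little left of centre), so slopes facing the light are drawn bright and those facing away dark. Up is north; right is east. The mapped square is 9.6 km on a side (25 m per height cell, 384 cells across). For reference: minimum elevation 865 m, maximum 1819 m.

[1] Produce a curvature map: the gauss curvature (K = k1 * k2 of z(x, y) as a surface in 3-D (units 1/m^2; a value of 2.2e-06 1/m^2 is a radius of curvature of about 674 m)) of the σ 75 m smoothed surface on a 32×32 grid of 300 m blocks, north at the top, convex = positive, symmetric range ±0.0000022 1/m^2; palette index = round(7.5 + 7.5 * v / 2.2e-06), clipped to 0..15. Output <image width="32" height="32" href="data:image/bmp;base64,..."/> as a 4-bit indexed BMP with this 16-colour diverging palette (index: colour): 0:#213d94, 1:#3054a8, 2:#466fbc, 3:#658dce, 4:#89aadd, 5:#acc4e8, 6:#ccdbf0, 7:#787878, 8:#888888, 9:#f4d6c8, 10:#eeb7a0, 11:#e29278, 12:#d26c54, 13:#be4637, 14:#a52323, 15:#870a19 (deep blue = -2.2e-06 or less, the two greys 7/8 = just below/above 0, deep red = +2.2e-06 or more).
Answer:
<image width="32" height="32" href="data:image/bmp;base64,Qk12AgAAAAAAAHYAAAAoAAAAIAAAACAAAAABAAQAAAAAAAACAAATCwAAEwsAABAAAAAAAAAAlD0hAKhUMAC8b0YAzo1lAN2qiQDoxKwA8NvMAHh4eACIiIgAyNb0AKC37gB4kuIAVGzSADdGvgAjI6UAGQqHAINHd1pr8IaEXKiWpEP2eHh6t5aIeDmeltUPiKa4N3k6eKd3iHlWlXloWHmYh2hoeXsmhpiHPFAMaHdmWElmf9VJt5d3eZ+sli13eWmHiZVkNph2h5kNP3pbdFhnd3d1e2ipWIh6agPWZH1qq0dnizyodnWHVpWqiHyVe1fP87cqd3hNfzipB3RYUoV3h3lld3hah4ZH9veV+HN3iXhWd4eHiYZ3dXH4W4iH1sk3p3eHZ2d3uWTIUH8oh3iIh3aJeIeHeGi6KHSUdZd3hId4d3l3d5eHWId5V/VoZ3mHelZ3h3dodpeIiWMleYeId393d3iIh5eWs3itd4m3pYhld3d3eWd3dqeymIiGVUt3VmWHd2h3imh3h3a5WI15ZpuqiMVehrZpgsd3SYhkipd2KGanNpS3dnl2eHjGN4dmpeRmd5iGZ4aijmd3lmd3ekhryOdIiXpElpmHh4lniGiHmHZ3h4hpiHlIaZWlyZpXdslah5d4jEemeImtdMWHd3xHdIameGeHlod1ciV3eHdjqJp3mHh3c2p4h2fbeHdnV1hGhFZ4eE9qh3hamoeInJiXWsd0aHd0sBx4gV9GiIaWZl9/c4d7h3mLiLiEV3d2hqhqmImMdnd3dpn1ild3iXdoWXdHiFNmaHd2VImgd3d6iFaJeIh/aJmXd3honJh4aHiH"/>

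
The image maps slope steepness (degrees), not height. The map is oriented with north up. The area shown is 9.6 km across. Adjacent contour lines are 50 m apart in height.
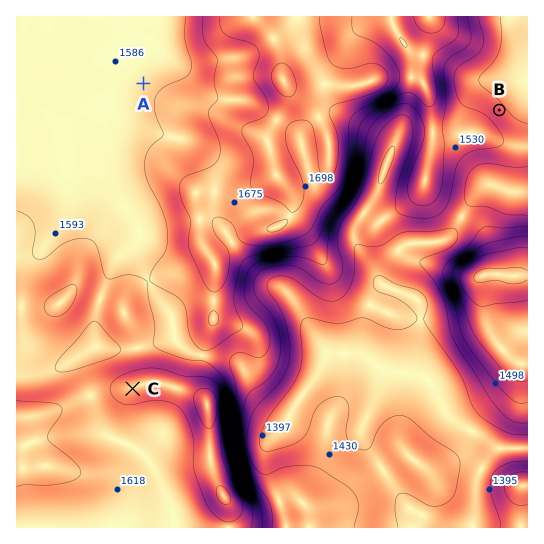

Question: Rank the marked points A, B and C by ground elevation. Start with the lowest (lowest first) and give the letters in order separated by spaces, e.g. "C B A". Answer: B A C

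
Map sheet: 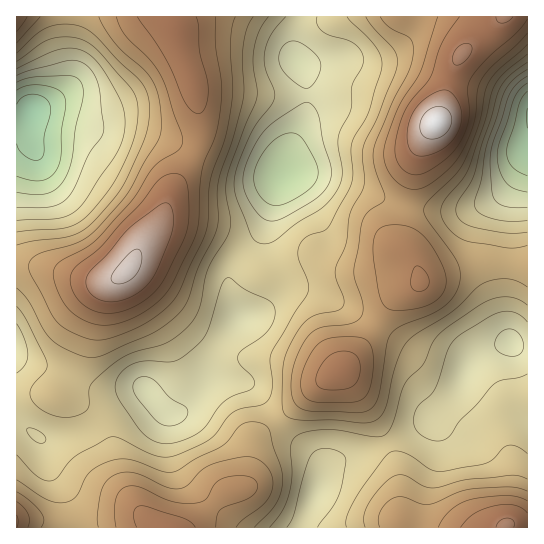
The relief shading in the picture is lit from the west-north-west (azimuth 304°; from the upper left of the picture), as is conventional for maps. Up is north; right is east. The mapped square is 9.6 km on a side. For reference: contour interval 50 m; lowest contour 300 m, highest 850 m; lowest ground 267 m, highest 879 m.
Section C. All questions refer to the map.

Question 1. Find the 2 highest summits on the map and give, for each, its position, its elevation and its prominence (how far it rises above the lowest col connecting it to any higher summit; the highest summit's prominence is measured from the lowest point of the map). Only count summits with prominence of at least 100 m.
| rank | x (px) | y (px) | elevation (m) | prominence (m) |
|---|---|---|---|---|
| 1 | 437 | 122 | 879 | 612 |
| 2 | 127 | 270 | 859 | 315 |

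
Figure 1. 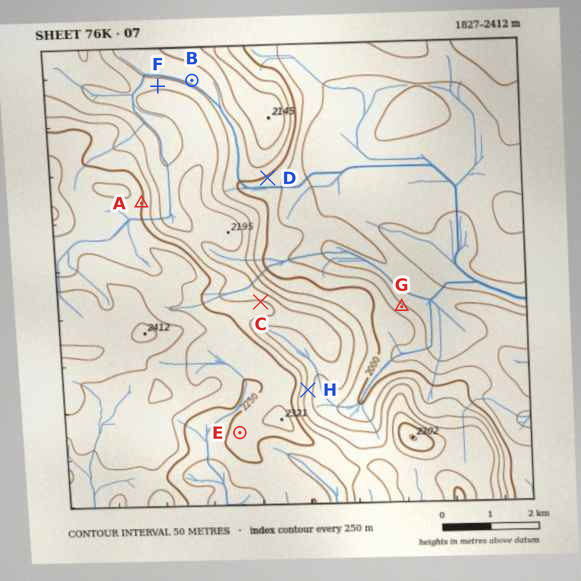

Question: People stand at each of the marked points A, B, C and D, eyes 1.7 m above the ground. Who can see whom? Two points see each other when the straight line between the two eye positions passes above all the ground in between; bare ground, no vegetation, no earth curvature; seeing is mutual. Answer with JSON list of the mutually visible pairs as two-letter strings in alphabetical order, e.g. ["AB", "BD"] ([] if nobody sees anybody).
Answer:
["AC", "CD"]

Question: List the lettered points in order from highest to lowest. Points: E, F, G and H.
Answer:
E H F G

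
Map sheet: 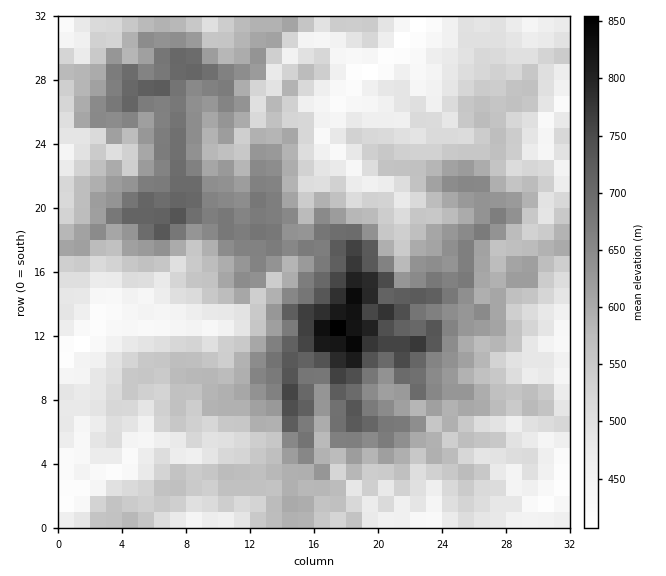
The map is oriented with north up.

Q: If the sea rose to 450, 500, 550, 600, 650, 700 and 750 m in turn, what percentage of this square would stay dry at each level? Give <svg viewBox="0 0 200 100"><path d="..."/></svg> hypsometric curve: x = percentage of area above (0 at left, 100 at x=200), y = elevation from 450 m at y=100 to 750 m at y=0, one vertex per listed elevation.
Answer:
<svg viewBox="0 0 200 100"><path d="M178 100l-31-17-38-16-40-17-29-17-23-16-10-17"/></svg>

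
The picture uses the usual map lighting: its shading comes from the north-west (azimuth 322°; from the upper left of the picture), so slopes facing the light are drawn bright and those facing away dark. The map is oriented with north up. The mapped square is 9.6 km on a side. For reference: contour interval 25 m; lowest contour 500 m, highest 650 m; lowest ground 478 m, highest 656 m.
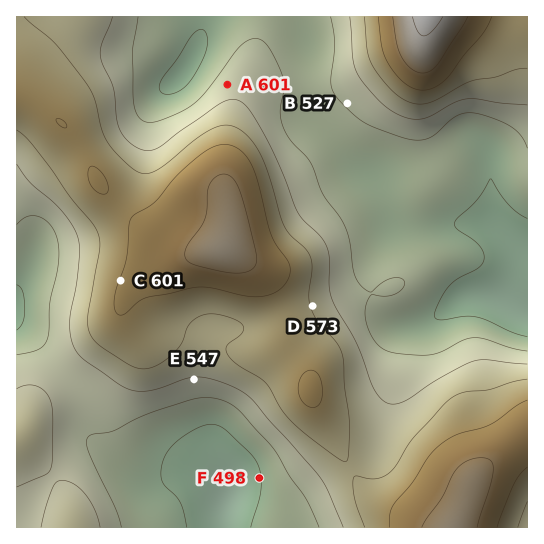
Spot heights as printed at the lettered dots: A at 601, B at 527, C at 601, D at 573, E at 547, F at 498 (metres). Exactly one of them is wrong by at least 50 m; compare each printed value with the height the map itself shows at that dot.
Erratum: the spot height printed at A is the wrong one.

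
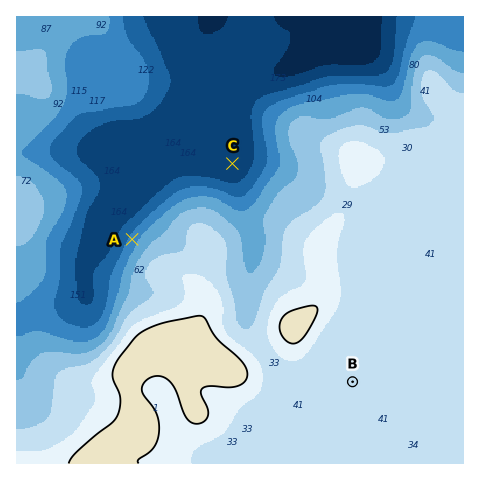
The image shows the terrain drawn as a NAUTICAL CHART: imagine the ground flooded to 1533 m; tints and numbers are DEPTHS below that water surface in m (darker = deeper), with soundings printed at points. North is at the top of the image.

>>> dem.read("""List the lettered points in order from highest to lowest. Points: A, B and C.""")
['B', 'A', 'C']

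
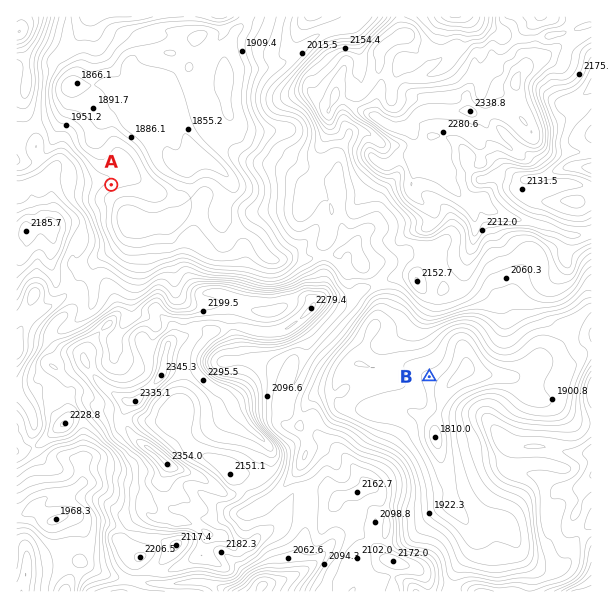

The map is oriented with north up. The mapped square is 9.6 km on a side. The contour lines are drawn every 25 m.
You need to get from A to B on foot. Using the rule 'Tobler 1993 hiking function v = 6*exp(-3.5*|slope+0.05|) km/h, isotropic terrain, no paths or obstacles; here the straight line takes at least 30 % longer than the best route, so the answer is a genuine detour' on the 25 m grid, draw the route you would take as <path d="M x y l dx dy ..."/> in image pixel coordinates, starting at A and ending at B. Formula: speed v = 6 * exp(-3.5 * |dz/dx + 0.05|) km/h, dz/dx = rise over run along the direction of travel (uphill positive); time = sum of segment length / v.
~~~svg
<path d="M111 185l18 0 32 16 13 0 6 3 5 0 18 9 9 9 12 6 7 0 6 3 23 0 30 15 9 0 15 8 1 0 6 3 2 0 12 6 6 6 48 24 15 15 10 21 0 18 15 30"/>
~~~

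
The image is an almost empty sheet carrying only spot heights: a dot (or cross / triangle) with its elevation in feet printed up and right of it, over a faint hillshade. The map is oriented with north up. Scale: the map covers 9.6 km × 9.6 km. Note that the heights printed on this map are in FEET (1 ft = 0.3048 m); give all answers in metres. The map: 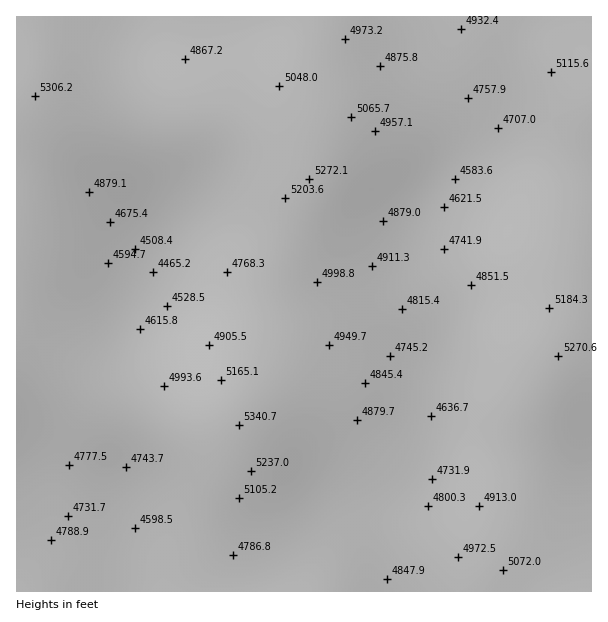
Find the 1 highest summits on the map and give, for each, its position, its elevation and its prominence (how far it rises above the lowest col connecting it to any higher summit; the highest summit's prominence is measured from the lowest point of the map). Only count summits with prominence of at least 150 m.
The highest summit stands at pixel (237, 425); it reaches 1628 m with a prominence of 267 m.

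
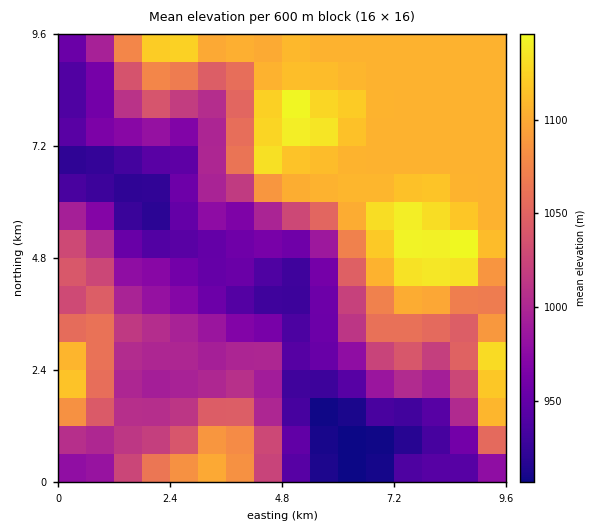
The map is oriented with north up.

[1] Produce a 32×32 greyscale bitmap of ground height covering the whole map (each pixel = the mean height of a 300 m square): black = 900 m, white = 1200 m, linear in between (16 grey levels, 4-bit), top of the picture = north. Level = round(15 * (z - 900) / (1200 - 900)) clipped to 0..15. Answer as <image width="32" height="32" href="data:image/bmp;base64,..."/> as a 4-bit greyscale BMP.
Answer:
<image width="32" height="32" href="data:image/bmp;base64,Qk12AgAAAAAAAHYAAAAoAAAAIAAAACAAAAABAAQAAAAAAAACAAATCwAAEwsAABAAAAAAAAAAAAAAABEREQAiIiIAMzMzAERERABVVVUAZmZmAHd3dwCIiIgAmZmZAKqqqgC7u7sAzMzMAN3d3QDu7u4A////AEREV4maqql1MRAAASIiIjRERWeIiaqphjIQAAASIiJFVEVmZ3iaqXZCEAAAEiIjaHVVVVZniqh2MQAAAAESJIqYdlVVZnmXZTEAABEREkacqpdVVVVndlQhEAEjIiNXnLqXVVVVVmZUIRESNEREV6y7l1VVVVVVVCEiI0VmZWisu5dVVVVVVWUxIzRWd2VpvaqXZVVVVVVVMiNFZ3dmeKyYiGZmVVVERDEkVniHd3ebd4hlVVREMiMhJFeJmZiHimaIZERDMzISESRXiZqpiIl2d1REQzMyEREkV4mruqmId3ZURDMzMiERJGibu7vKmXd2Q0MzIzMyISR5q8zN3Kl3ZTMyIyIzMyI1eavMzdy6ZmQyISIzMzRDRoq8zMzMulZTIREjNDNFVWeavMzMy6pEQhERI0REVniJq7zMy7qqIiIRESRVRXmZqqqru7uqqhEREREjVWiru7u6qqq6qqoRERIiI0Z5zLqqqqqqqqqqEiIiMiNGeby7u6qqqqqqqiMzM0MzRnm8zMy6qqqqqqoiNERVREZ5vMzMu6qqqqqqIjRWZmVWeazcy7uqqqqqqiIjVnh2VniszLu7qqqqqqoiI1eIh2Z4q7u7uqqqqqqqIjRomZmIiaqqqqqqqqqqqiNFeaq6qZqqqqqqqqqqqqozRoq8zLq7qruqqqqqqqqq"/>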